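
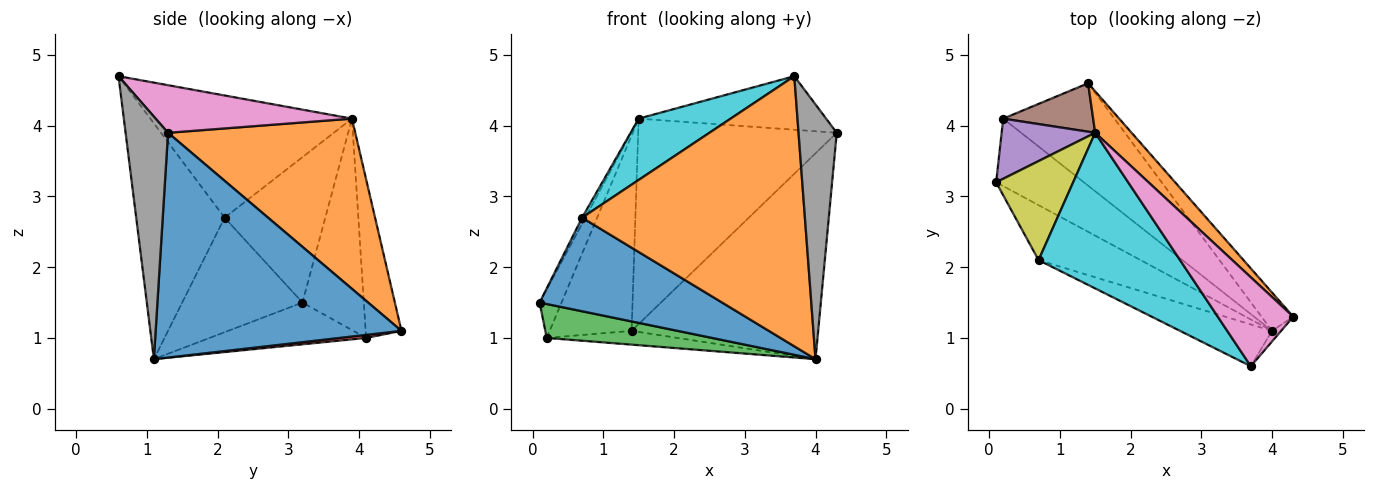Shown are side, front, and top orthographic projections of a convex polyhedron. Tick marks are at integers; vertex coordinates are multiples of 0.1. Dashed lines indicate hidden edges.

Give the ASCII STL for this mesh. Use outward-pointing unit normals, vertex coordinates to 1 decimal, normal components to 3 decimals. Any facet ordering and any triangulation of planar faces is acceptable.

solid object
 facet normal 0.792 0.601 -0.112
  outer loop
   vertex 4.0 1.1 0.7
   vertex 1.4 4.6 1.1
   vertex 4.3 1.3 3.9
  endloop
 endfacet
 facet normal 0.679 0.720 0.145
  outer loop
   vertex 1.5 3.9 4.1
   vertex 4.3 1.3 3.9
   vertex 1.4 4.6 1.1
  endloop
 endfacet
 facet normal -0.391 -0.413 -0.822
  outer loop
   vertex 0.2 4.1 1.0
   vertex 4.0 1.1 0.7
   vertex 0.1 3.2 1.5
  endloop
 endfacet
 facet normal 0.027 0.133 -0.991
  outer loop
   vertex 0.2 4.1 1.0
   vertex 1.4 4.6 1.1
   vertex 4.0 1.1 0.7
  endloop
 endfacet
 facet normal -0.869 0.310 0.385
  outer loop
   vertex 0.2 4.1 1.0
   vertex 0.1 3.2 1.5
   vertex 1.5 3.9 4.1
  endloop
 endfacet
 facet normal -0.391 0.893 0.221
  outer loop
   vertex 0.2 4.1 1.0
   vertex 1.5 3.9 4.1
   vertex 1.4 4.6 1.1
  endloop
 endfacet
 facet normal 0.475 0.454 0.754
  outer loop
   vertex 3.7 0.6 4.7
   vertex 4.3 1.3 3.9
   vertex 1.5 3.9 4.1
  endloop
 endfacet
 facet normal 0.743 -0.669 -0.028
  outer loop
   vertex 3.7 0.6 4.7
   vertex 4.0 1.1 0.7
   vertex 4.3 1.3 3.9
  endloop
 endfacet
 facet normal -0.883 0.029 0.468
  outer loop
   vertex 0.7 2.1 2.7
   vertex 1.5 3.9 4.1
   vertex 0.1 3.2 1.5
  endloop
 endfacet
 facet normal -0.626 -0.286 0.725
  outer loop
   vertex 0.7 2.1 2.7
   vertex 3.7 0.6 4.7
   vertex 1.5 3.9 4.1
  endloop
 endfacet
 facet normal -0.494 -0.750 -0.440
  outer loop
   vertex 0.7 2.1 2.7
   vertex 0.1 3.2 1.5
   vertex 4.0 1.1 0.7
  endloop
 endfacet
 facet normal -0.365 -0.920 -0.142
  outer loop
   vertex 0.7 2.1 2.7
   vertex 4.0 1.1 0.7
   vertex 3.7 0.6 4.7
  endloop
 endfacet
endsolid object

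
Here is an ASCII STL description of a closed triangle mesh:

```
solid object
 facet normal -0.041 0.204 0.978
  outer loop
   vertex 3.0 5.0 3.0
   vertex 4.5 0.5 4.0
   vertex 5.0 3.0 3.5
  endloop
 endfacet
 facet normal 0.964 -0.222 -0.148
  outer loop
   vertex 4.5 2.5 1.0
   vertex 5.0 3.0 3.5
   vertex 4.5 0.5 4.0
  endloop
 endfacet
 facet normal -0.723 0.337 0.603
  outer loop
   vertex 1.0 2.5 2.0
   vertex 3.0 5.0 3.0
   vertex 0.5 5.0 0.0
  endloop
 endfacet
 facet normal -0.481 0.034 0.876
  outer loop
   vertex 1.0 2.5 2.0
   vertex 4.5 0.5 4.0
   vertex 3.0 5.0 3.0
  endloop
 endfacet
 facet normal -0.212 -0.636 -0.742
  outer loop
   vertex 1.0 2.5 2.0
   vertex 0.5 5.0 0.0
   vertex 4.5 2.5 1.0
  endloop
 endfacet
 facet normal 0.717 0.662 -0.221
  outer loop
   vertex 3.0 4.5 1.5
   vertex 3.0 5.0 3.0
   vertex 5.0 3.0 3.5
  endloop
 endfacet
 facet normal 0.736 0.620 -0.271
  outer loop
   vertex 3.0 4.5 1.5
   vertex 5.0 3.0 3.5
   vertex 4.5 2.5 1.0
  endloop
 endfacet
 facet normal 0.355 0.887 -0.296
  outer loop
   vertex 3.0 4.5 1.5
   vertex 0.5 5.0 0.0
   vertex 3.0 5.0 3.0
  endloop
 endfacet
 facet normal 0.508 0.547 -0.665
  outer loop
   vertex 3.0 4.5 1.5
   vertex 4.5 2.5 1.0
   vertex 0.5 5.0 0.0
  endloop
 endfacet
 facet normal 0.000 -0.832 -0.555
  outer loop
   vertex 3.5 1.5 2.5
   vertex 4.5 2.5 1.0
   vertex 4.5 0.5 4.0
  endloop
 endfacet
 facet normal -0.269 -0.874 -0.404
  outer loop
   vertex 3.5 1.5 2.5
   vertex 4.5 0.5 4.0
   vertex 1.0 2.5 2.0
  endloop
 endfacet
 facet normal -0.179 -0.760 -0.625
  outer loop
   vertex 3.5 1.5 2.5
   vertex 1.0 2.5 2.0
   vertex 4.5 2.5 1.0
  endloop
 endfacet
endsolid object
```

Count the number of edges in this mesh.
18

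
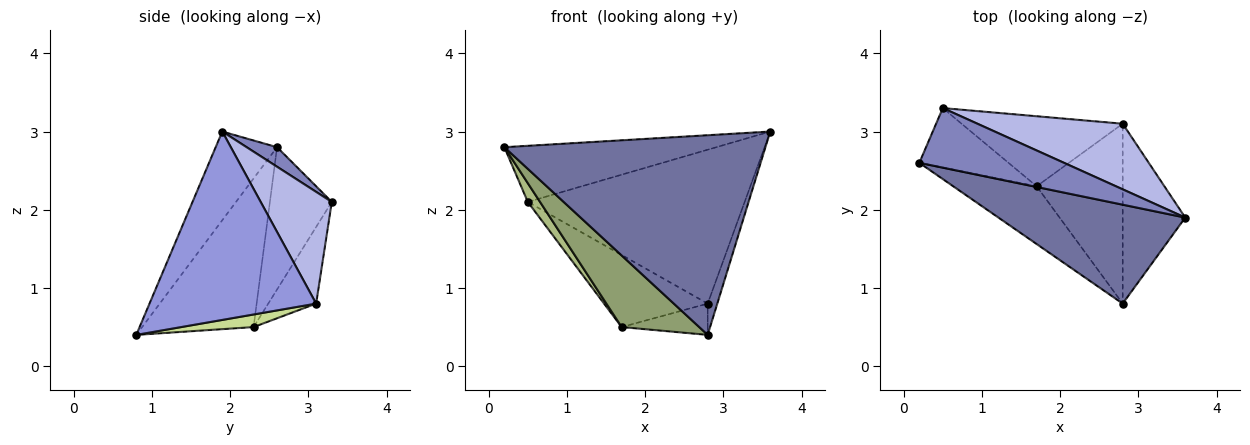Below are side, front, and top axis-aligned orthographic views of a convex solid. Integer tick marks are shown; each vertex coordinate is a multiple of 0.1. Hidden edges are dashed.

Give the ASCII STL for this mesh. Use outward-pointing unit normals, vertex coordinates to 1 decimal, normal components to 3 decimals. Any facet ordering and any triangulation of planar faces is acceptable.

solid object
 facet normal -0.206 -0.877 0.434
  outer loop
   vertex 2.8 0.8 0.4
   vertex 3.6 1.9 3.0
   vertex 0.2 2.6 2.8
  endloop
 endfacet
 facet normal 0.098 0.682 0.724
  outer loop
   vertex 0.5 3.3 2.1
   vertex 0.2 2.6 2.8
   vertex 3.6 1.9 3.0
  endloop
 endfacet
 facet normal 0.948 0.055 -0.315
  outer loop
   vertex 2.8 3.1 0.8
   vertex 3.6 1.9 3.0
   vertex 2.8 0.8 0.4
  endloop
 endfacet
 facet normal 0.289 0.881 0.375
  outer loop
   vertex 2.8 3.1 0.8
   vertex 0.5 3.3 2.1
   vertex 3.6 1.9 3.0
  endloop
 endfacet
 facet normal -0.745 -0.519 -0.419
  outer loop
   vertex 1.7 2.3 0.5
   vertex 2.8 0.8 0.4
   vertex 0.2 2.6 2.8
  endloop
 endfacet
 facet normal -0.836 -0.165 -0.524
  outer loop
   vertex 1.7 2.3 0.5
   vertex 0.2 2.6 2.8
   vertex 0.5 3.3 2.1
  endloop
 endfacet
 facet normal 0.143 0.170 -0.975
  outer loop
   vertex 1.7 2.3 0.5
   vertex 2.8 3.1 0.8
   vertex 2.8 0.8 0.4
  endloop
 endfacet
 facet normal -0.315 0.681 -0.661
  outer loop
   vertex 1.7 2.3 0.5
   vertex 0.5 3.3 2.1
   vertex 2.8 3.1 0.8
  endloop
 endfacet
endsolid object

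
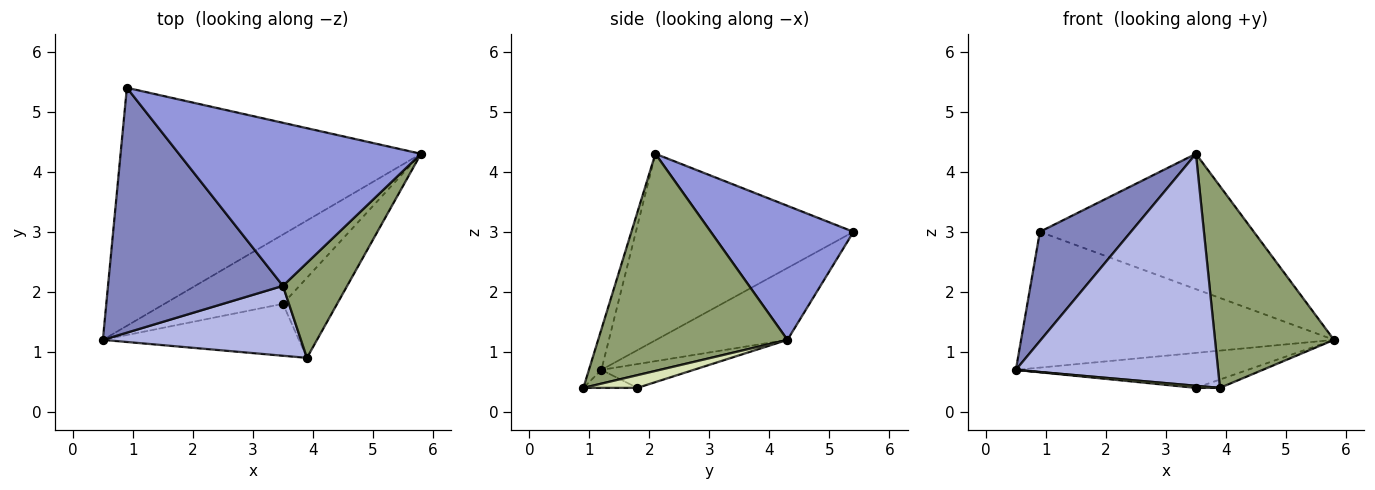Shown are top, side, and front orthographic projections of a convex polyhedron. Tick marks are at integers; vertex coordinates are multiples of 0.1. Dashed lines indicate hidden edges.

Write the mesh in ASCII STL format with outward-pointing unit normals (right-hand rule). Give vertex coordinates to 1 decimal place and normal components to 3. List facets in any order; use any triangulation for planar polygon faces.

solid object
 facet normal -0.204 0.485 -0.850
  outer loop
   vertex 0.9 5.4 3.0
   vertex 5.8 4.3 1.2
   vertex 0.5 1.2 0.7
  endloop
 endfacet
 facet normal -0.698 -0.292 0.654
  outer loop
   vertex 3.5 2.1 4.3
   vertex 0.9 5.4 3.0
   vertex 0.5 1.2 0.7
  endloop
 endfacet
 facet normal 0.392 0.588 0.708
  outer loop
   vertex 3.5 2.1 4.3
   vertex 5.8 4.3 1.2
   vertex 0.9 5.4 3.0
  endloop
 endfacet
 facet normal -0.059 -0.956 0.288
  outer loop
   vertex 3.9 0.9 0.4
   vertex 3.5 2.1 4.3
   vertex 0.5 1.2 0.7
  endloop
 endfacet
 facet normal 0.821 -0.516 0.243
  outer loop
   vertex 3.9 0.9 0.4
   vertex 5.8 4.3 1.2
   vertex 3.5 2.1 4.3
  endloop
 endfacet
 facet normal -0.177 0.444 -0.879
  outer loop
   vertex 3.5 1.8 0.4
   vertex 0.5 1.2 0.7
   vertex 5.8 4.3 1.2
  endloop
 endfacet
 facet normal -0.091 -0.041 -0.995
  outer loop
   vertex 3.5 1.8 0.4
   vertex 3.9 0.9 0.4
   vertex 0.5 1.2 0.7
  endloop
 endfacet
 facet normal 0.227 0.101 -0.969
  outer loop
   vertex 3.5 1.8 0.4
   vertex 5.8 4.3 1.2
   vertex 3.9 0.9 0.4
  endloop
 endfacet
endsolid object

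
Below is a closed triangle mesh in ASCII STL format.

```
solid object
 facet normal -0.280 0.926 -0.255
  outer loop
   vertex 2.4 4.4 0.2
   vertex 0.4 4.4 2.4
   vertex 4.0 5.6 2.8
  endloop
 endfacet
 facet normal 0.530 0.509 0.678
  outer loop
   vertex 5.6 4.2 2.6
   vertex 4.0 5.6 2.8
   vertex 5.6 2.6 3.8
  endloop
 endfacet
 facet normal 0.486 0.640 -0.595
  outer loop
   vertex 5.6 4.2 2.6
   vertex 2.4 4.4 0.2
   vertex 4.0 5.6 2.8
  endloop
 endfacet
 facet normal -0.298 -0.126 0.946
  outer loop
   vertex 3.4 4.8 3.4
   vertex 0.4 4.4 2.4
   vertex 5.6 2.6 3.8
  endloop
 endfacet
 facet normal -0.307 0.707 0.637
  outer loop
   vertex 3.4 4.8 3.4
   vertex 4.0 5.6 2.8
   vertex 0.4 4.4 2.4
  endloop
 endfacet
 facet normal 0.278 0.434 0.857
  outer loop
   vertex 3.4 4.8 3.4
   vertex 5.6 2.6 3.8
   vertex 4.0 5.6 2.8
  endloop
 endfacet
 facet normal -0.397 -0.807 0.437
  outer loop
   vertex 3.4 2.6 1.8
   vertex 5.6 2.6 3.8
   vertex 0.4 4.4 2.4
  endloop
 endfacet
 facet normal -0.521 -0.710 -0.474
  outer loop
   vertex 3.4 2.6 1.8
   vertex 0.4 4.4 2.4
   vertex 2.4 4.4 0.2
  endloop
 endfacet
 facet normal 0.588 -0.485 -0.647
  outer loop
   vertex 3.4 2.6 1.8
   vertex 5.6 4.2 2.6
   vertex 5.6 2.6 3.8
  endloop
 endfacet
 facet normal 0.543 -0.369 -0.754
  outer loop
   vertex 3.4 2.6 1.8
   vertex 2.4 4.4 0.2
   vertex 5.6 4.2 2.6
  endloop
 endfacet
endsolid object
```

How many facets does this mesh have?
10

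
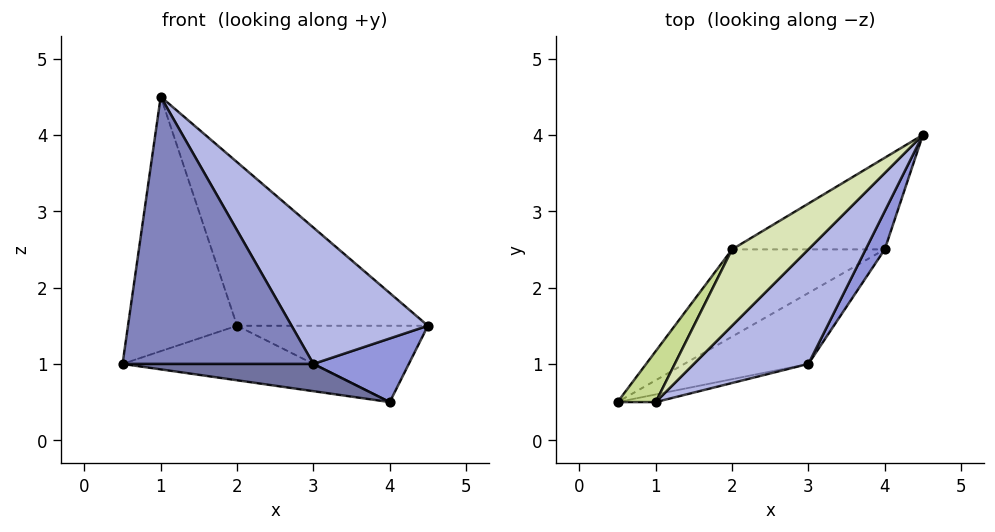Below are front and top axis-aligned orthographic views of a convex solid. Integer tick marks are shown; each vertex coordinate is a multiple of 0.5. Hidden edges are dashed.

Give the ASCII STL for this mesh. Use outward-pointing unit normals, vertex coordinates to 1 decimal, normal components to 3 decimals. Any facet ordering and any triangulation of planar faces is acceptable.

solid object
 facet normal 0.072 -0.358 -0.931
  outer loop
   vertex 3.0 1.0 1.0
   vertex 0.5 0.5 1.0
   vertex 4.0 2.5 0.5
  endloop
 endfacet
 facet normal 0.196 -0.980 -0.028
  outer loop
   vertex 3.0 1.0 1.0
   vertex 1.0 0.5 4.5
   vertex 0.5 0.5 1.0
  endloop
 endfacet
 facet normal 0.839 -0.466 0.280
  outer loop
   vertex 3.0 1.0 1.0
   vertex 4.0 2.5 0.5
   vertex 4.5 4.0 1.5
  endloop
 endfacet
 facet normal 0.796 -0.463 0.389
  outer loop
   vertex 3.0 1.0 1.0
   vertex 4.5 4.0 1.5
   vertex 1.0 0.5 4.5
  endloop
 endfacet
 facet normal -0.390 0.488 -0.781
  outer loop
   vertex 2.0 2.5 1.5
   vertex 4.0 2.5 0.5
   vertex 0.5 0.5 1.0
  endloop
 endfacet
 facet normal -0.359 0.598 -0.717
  outer loop
   vertex 2.0 2.5 1.5
   vertex 4.5 4.0 1.5
   vertex 4.0 2.5 0.5
  endloop
 endfacet
 facet normal -0.808 0.577 0.115
  outer loop
   vertex 2.0 2.5 1.5
   vertex 0.5 0.5 1.0
   vertex 1.0 0.5 4.5
  endloop
 endfacet
 facet normal -0.478 0.796 0.372
  outer loop
   vertex 2.0 2.5 1.5
   vertex 1.0 0.5 4.5
   vertex 4.5 4.0 1.5
  endloop
 endfacet
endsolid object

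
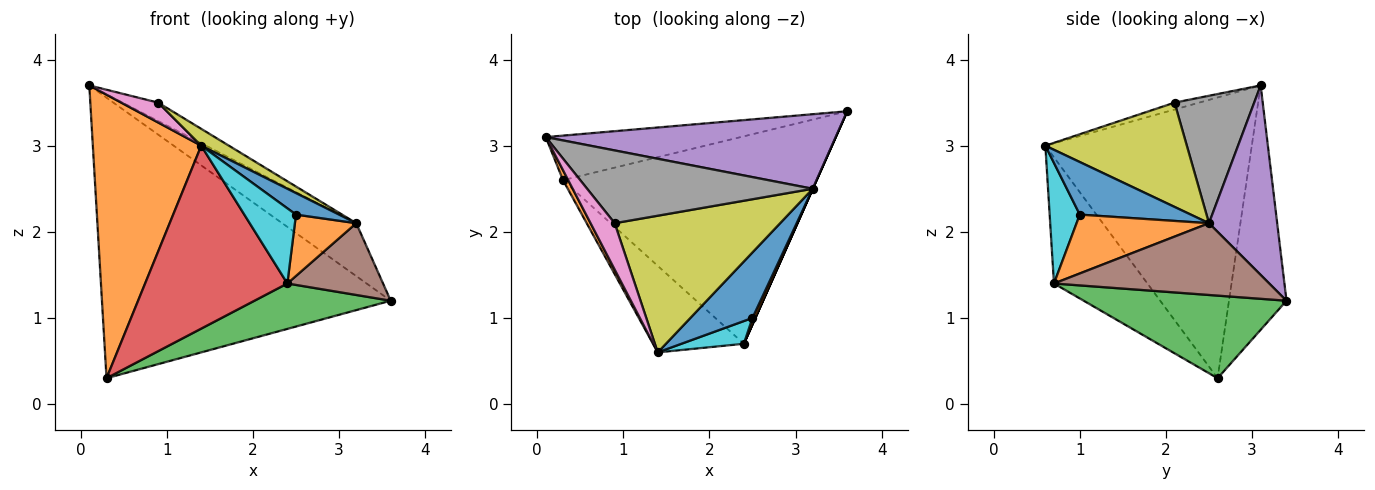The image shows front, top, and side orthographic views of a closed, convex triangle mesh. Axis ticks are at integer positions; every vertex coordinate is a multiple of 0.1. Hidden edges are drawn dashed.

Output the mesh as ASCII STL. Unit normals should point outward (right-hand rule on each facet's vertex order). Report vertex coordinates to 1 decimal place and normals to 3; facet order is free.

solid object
 facet normal -0.193 0.969 -0.154
  outer loop
   vertex 0.3 2.6 0.3
   vertex 0.1 3.1 3.7
   vertex 3.6 3.4 1.2
  endloop
 endfacet
 facet normal -0.885 -0.465 0.016
  outer loop
   vertex 0.3 2.6 0.3
   vertex 1.4 0.6 3.0
   vertex 0.1 3.1 3.7
  endloop
 endfacet
 facet normal 0.303 -0.204 -0.931
  outer loop
   vertex 2.4 0.7 1.4
   vertex 0.3 2.6 0.3
   vertex 3.6 3.4 1.2
  endloop
 endfacet
 facet normal -0.511 -0.777 -0.368
  outer loop
   vertex 2.4 0.7 1.4
   vertex 1.4 0.6 3.0
   vertex 0.3 2.6 0.3
  endloop
 endfacet
 facet normal 0.470 0.511 0.720
  outer loop
   vertex 3.2 2.5 2.1
   vertex 3.6 3.4 1.2
   vertex 0.1 3.1 3.7
  endloop
 endfacet
 facet normal 0.914 -0.406 0.000
  outer loop
   vertex 3.2 2.5 2.1
   vertex 2.4 0.7 1.4
   vertex 3.6 3.4 1.2
  endloop
 endfacet
 facet normal -0.254 -0.381 0.889
  outer loop
   vertex 0.9 2.1 3.5
   vertex 0.1 3.1 3.7
   vertex 1.4 0.6 3.0
  endloop
 endfacet
 facet normal 0.480 0.214 0.850
  outer loop
   vertex 0.9 2.1 3.5
   vertex 3.2 2.5 2.1
   vertex 0.1 3.1 3.7
  endloop
 endfacet
 facet normal 0.530 -0.104 0.841
  outer loop
   vertex 0.9 2.1 3.5
   vertex 1.4 0.6 3.0
   vertex 3.2 2.5 2.1
  endloop
 endfacet
 facet normal 0.488 -0.836 0.252
  outer loop
   vertex 2.5 1.0 2.2
   vertex 1.4 0.6 3.0
   vertex 2.4 0.7 1.4
  endloop
 endfacet
 facet normal 0.627 -0.243 0.740
  outer loop
   vertex 2.5 1.0 2.2
   vertex 3.2 2.5 2.1
   vertex 1.4 0.6 3.0
  endloop
 endfacet
 facet normal 0.906 -0.420 0.044
  outer loop
   vertex 2.5 1.0 2.2
   vertex 2.4 0.7 1.4
   vertex 3.2 2.5 2.1
  endloop
 endfacet
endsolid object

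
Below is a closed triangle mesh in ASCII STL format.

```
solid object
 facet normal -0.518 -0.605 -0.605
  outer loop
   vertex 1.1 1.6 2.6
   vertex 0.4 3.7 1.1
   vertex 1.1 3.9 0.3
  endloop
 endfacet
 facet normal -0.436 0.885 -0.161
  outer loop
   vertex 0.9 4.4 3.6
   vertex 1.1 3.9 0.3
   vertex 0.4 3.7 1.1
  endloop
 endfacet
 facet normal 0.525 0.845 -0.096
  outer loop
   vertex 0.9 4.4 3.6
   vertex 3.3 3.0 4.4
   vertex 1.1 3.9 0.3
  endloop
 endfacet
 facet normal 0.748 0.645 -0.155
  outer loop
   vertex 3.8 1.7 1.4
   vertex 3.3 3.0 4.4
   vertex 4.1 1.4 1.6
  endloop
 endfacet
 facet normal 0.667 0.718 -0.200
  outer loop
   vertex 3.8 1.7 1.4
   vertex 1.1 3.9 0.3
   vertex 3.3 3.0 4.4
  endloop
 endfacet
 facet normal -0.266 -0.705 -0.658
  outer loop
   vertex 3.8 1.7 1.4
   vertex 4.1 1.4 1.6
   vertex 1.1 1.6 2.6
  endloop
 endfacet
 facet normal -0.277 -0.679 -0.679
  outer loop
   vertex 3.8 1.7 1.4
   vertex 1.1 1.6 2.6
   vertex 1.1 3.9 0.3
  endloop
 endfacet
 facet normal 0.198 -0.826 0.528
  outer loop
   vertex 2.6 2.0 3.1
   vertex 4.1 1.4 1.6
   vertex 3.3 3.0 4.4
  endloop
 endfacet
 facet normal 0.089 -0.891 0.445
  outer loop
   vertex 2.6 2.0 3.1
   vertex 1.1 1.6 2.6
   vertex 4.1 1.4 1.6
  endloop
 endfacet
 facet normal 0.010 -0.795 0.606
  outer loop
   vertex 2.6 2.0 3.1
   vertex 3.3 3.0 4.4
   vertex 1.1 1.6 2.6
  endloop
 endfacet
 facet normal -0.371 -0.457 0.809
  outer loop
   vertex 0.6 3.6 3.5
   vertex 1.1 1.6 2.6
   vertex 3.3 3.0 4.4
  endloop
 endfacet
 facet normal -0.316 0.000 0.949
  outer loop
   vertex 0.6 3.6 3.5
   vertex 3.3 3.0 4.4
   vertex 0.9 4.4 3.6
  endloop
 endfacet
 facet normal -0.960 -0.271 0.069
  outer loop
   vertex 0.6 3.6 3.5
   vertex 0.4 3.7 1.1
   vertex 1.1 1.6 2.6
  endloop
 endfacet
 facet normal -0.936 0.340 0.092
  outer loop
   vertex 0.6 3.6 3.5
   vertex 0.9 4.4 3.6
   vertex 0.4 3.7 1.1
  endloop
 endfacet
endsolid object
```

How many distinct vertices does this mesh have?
9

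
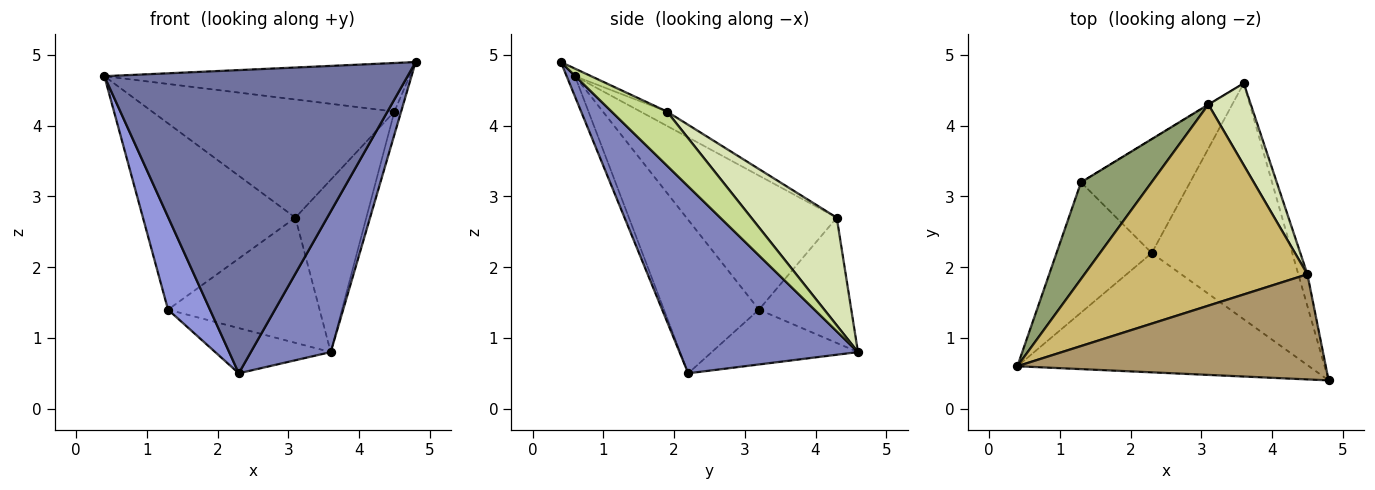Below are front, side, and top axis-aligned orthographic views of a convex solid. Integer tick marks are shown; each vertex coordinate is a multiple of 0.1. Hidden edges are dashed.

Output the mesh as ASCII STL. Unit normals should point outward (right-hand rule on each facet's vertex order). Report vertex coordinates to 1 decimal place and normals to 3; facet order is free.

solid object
 facet normal -0.026 -0.930 -0.366
  outer loop
   vertex 2.3 2.2 0.5
   vertex 4.8 0.4 4.9
   vertex 0.4 0.6 4.7
  endloop
 endfacet
 facet normal 0.753 -0.337 -0.566
  outer loop
   vertex 2.3 2.2 0.5
   vertex 3.6 4.6 0.8
   vertex 4.8 0.4 4.9
  endloop
 endfacet
 facet normal -0.796 -0.351 -0.494
  outer loop
   vertex 1.3 3.2 1.4
   vertex 2.3 2.2 0.5
   vertex 0.4 0.6 4.7
  endloop
 endfacet
 facet normal -0.423 0.335 -0.842
  outer loop
   vertex 1.3 3.2 1.4
   vertex 3.6 4.6 0.8
   vertex 2.3 2.2 0.5
  endloop
 endfacet
 facet normal -0.659 0.668 0.347
  outer loop
   vertex 3.1 4.3 2.7
   vertex 1.3 3.2 1.4
   vertex 0.4 0.6 4.7
  endloop
 endfacet
 facet normal -0.520 0.854 -0.002
  outer loop
   vertex 3.1 4.3 2.7
   vertex 3.6 4.6 0.8
   vertex 1.3 3.2 1.4
  endloop
 endfacet
 facet normal 0.979 0.119 -0.165
  outer loop
   vertex 4.5 1.9 4.2
   vertex 4.8 0.4 4.9
   vertex 3.6 4.6 0.8
  endloop
 endfacet
 facet normal 0.736 0.611 0.290
  outer loop
   vertex 4.5 1.9 4.2
   vertex 3.6 4.6 0.8
   vertex 3.1 4.3 2.7
  endloop
 endfacet
 facet normal -0.022 0.419 0.908
  outer loop
   vertex 4.5 1.9 4.2
   vertex 0.4 0.6 4.7
   vertex 4.8 0.4 4.9
  endloop
 endfacet
 facet normal -0.055 0.506 0.861
  outer loop
   vertex 4.5 1.9 4.2
   vertex 3.1 4.3 2.7
   vertex 0.4 0.6 4.7
  endloop
 endfacet
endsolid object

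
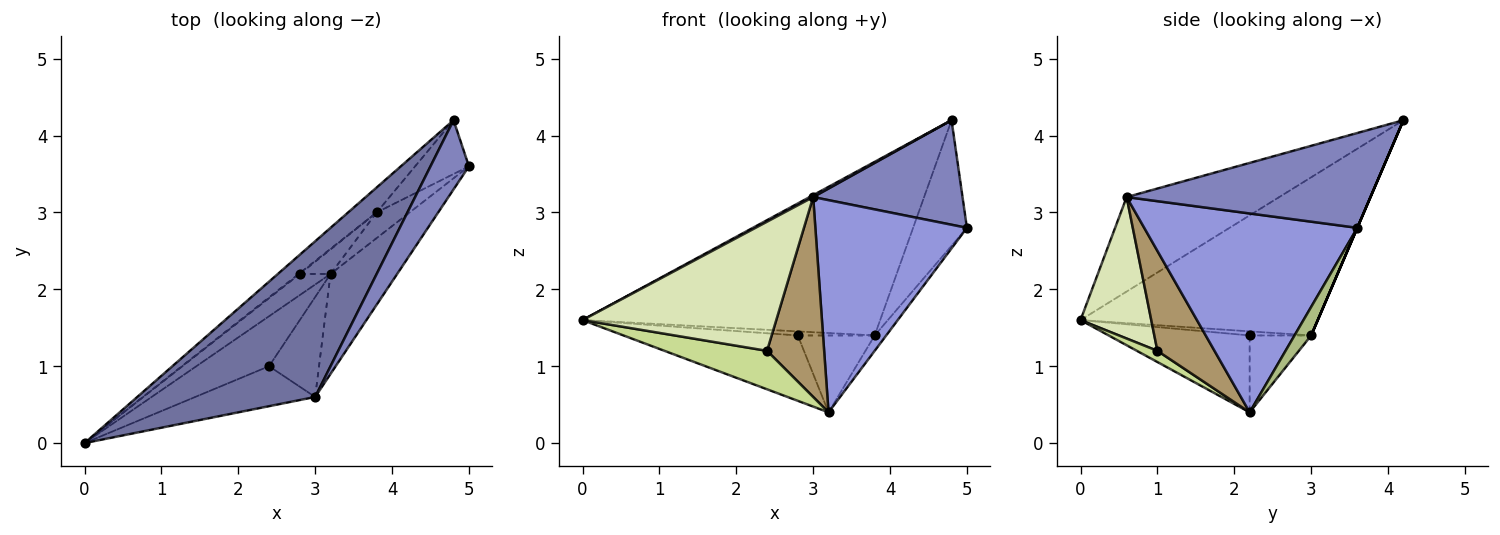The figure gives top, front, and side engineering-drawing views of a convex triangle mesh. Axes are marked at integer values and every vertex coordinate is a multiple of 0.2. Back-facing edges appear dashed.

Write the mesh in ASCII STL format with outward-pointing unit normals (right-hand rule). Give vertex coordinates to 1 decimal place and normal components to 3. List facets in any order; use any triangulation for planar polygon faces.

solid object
 facet normal -0.469 -0.011 0.883
  outer loop
   vertex 3.0 0.6 3.2
   vertex 4.8 4.2 4.2
   vertex 0.0 0.0 1.6
  endloop
 endfacet
 facet normal 0.806 -0.494 0.327
  outer loop
   vertex 3.0 0.6 3.2
   vertex 5.0 3.6 2.8
   vertex 4.8 4.2 4.2
  endloop
 endfacet
 facet normal 0.786 -0.559 -0.263
  outer loop
   vertex 3.0 0.6 3.2
   vertex 3.2 2.2 0.4
   vertex 5.0 3.6 2.8
  endloop
 endfacet
 facet normal -0.619 0.777 -0.112
  outer loop
   vertex 3.8 3.0 1.4
   vertex 0.0 0.0 1.6
   vertex 4.8 4.2 4.2
  endloop
 endfacet
 facet normal 0.000 0.919 -0.394
  outer loop
   vertex 3.8 3.0 1.4
   vertex 4.8 4.2 4.2
   vertex 5.0 3.6 2.8
  endloop
 endfacet
 facet normal 0.596 0.413 -0.688
  outer loop
   vertex 3.8 3.0 1.4
   vertex 5.0 3.6 2.8
   vertex 3.2 2.2 0.4
  endloop
 endfacet
 facet normal 0.121 -0.605 -0.787
  outer loop
   vertex 2.4 1.0 1.2
   vertex 0.0 0.0 1.6
   vertex 3.2 2.2 0.4
  endloop
 endfacet
 facet normal 0.329 -0.902 -0.279
  outer loop
   vertex 2.4 1.0 1.2
   vertex 3.0 0.6 3.2
   vertex 0.0 0.0 1.6
  endloop
 endfacet
 facet normal 0.667 -0.667 -0.333
  outer loop
   vertex 2.4 1.0 1.2
   vertex 3.2 2.2 0.4
   vertex 3.0 0.6 3.2
  endloop
 endfacet
 facet normal -0.610 0.754 -0.244
  outer loop
   vertex 2.8 2.2 1.4
   vertex 3.2 2.2 0.4
   vertex 0.0 0.0 1.6
  endloop
 endfacet
 facet normal -0.617 0.772 -0.154
  outer loop
   vertex 2.8 2.2 1.4
   vertex 0.0 0.0 1.6
   vertex 3.8 3.0 1.4
  endloop
 endfacet
 facet normal -0.606 0.758 -0.242
  outer loop
   vertex 2.8 2.2 1.4
   vertex 3.8 3.0 1.4
   vertex 3.2 2.2 0.4
  endloop
 endfacet
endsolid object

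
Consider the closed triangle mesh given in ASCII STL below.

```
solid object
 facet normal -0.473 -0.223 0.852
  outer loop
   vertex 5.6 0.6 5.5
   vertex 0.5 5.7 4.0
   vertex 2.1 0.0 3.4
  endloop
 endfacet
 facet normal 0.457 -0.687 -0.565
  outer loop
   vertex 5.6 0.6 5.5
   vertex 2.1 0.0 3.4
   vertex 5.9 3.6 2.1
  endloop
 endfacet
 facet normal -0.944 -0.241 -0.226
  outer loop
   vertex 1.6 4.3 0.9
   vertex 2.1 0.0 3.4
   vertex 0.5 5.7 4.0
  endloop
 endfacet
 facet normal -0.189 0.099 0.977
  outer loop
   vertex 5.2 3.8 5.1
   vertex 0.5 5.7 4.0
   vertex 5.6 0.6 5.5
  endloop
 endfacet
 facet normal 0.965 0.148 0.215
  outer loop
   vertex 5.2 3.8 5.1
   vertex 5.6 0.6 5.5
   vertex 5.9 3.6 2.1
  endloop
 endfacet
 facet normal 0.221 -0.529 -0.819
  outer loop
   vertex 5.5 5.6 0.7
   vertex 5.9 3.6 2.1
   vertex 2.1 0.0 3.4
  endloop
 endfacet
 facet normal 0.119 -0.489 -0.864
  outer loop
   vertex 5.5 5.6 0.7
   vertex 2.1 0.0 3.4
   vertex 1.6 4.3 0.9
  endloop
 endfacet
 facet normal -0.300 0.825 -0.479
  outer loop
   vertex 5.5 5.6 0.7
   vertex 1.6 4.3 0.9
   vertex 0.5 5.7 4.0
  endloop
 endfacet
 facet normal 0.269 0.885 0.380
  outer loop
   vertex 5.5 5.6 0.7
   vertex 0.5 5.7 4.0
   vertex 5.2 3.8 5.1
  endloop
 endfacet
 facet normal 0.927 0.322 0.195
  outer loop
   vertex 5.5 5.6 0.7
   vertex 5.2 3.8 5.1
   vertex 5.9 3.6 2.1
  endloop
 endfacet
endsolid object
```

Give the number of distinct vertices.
7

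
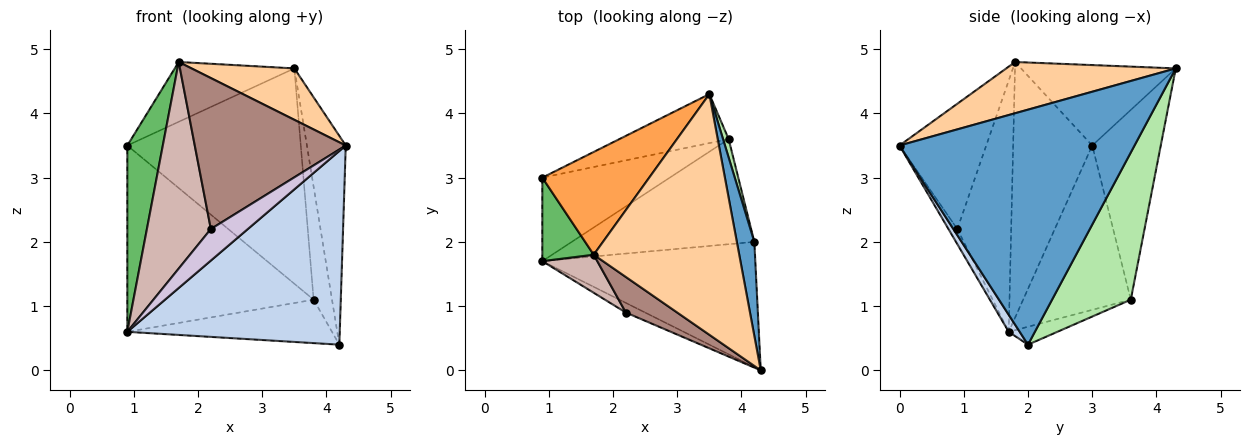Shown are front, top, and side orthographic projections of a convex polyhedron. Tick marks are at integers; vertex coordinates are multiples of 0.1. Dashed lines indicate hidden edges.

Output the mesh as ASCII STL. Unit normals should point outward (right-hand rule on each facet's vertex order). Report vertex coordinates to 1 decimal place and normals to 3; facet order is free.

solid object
 facet normal 0.984 0.163 0.073
  outer loop
   vertex 4.2 2.0 0.4
   vertex 3.5 4.3 4.7
   vertex 4.3 0.0 3.5
  endloop
 endfacet
 facet normal 0.043 -0.839 -0.543
  outer loop
   vertex 0.9 1.7 0.6
   vertex 4.2 2.0 0.4
   vertex 4.3 0.0 3.5
  endloop
 endfacet
 facet normal -0.545 0.422 0.725
  outer loop
   vertex 1.7 1.8 4.8
   vertex 3.5 4.3 4.7
   vertex 0.9 3.0 3.5
  endloop
 endfacet
 facet normal 0.326 -0.197 0.925
  outer loop
   vertex 1.7 1.8 4.8
   vertex 4.3 0.0 3.5
   vertex 3.5 4.3 4.7
  endloop
 endfacet
 facet normal -0.897 -0.403 0.181
  outer loop
   vertex 1.7 1.8 4.8
   vertex 0.9 3.0 3.5
   vertex 0.9 1.7 0.6
  endloop
 endfacet
 facet normal 0.973 0.227 0.037
  outer loop
   vertex 3.8 3.6 1.1
   vertex 3.5 4.3 4.7
   vertex 4.2 2.0 0.4
  endloop
 endfacet
 facet normal -0.090 0.380 -0.921
  outer loop
   vertex 3.8 3.6 1.1
   vertex 4.2 2.0 0.4
   vertex 0.9 1.7 0.6
  endloop
 endfacet
 facet normal -0.359 0.910 -0.207
  outer loop
   vertex 3.8 3.6 1.1
   vertex 0.9 3.0 3.5
   vertex 3.5 4.3 4.7
  endloop
 endfacet
 facet normal -0.466 0.807 -0.362
  outer loop
   vertex 3.8 3.6 1.1
   vertex 0.9 1.7 0.6
   vertex 0.9 3.0 3.5
  endloop
 endfacet
 facet normal -0.223 -0.932 -0.285
  outer loop
   vertex 2.2 0.9 2.2
   vertex 0.9 1.7 0.6
   vertex 4.3 0.0 3.5
  endloop
 endfacet
 facet normal -0.488 -0.850 0.200
  outer loop
   vertex 2.2 0.9 2.2
   vertex 4.3 0.0 3.5
   vertex 1.7 1.8 4.8
  endloop
 endfacet
 facet normal -0.638 -0.757 0.140
  outer loop
   vertex 2.2 0.9 2.2
   vertex 1.7 1.8 4.8
   vertex 0.9 1.7 0.6
  endloop
 endfacet
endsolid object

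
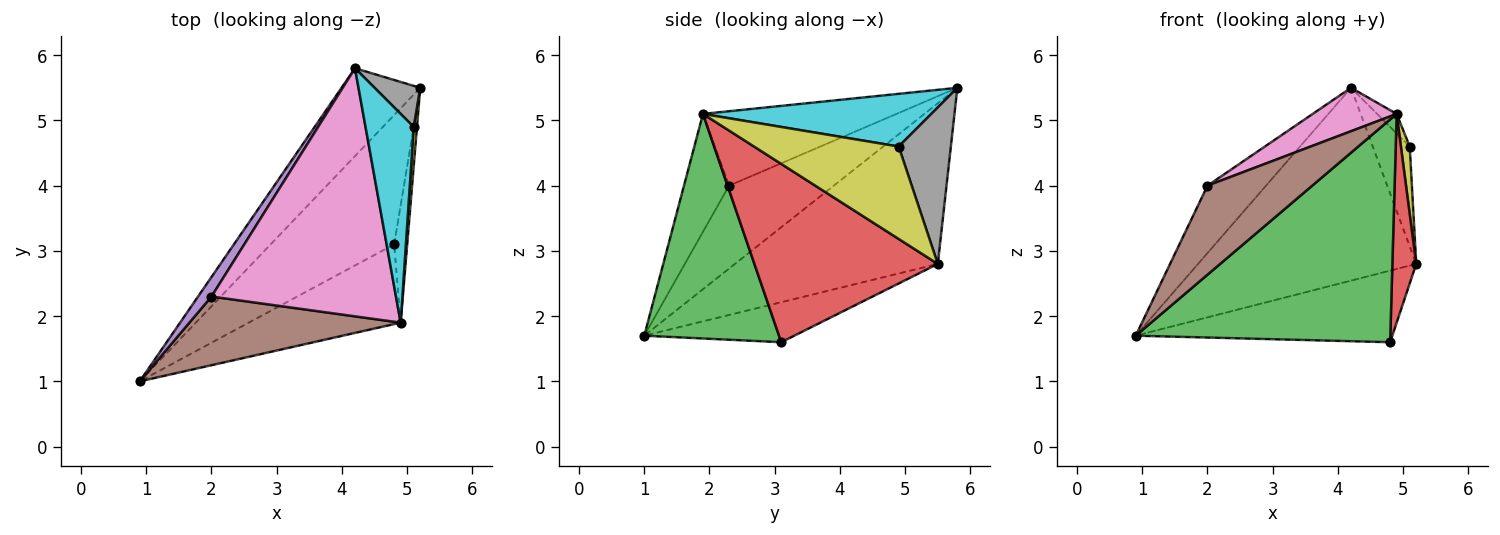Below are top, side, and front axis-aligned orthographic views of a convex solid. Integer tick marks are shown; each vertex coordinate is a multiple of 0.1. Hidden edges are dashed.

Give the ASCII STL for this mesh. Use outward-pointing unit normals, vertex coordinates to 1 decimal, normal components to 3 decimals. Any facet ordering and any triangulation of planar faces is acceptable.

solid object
 facet normal -0.273 0.466 -0.842
  outer loop
   vertex 4.8 3.1 1.6
   vertex 0.9 1.0 1.7
   vertex 5.2 5.5 2.8
  endloop
 endfacet
 facet normal -0.646 0.695 -0.316
  outer loop
   vertex 4.2 5.8 5.5
   vertex 5.2 5.5 2.8
   vertex 0.9 1.0 1.7
  endloop
 endfacet
 facet normal 0.446 -0.843 -0.302
  outer loop
   vertex 4.9 1.9 5.1
   vertex 0.9 1.0 1.7
   vertex 4.8 3.1 1.6
  endloop
 endfacet
 facet normal 0.989 -0.129 -0.072
  outer loop
   vertex 4.9 1.9 5.1
   vertex 4.8 3.1 1.6
   vertex 5.2 5.5 2.8
  endloop
 endfacet
 facet normal -0.864 0.483 0.140
  outer loop
   vertex 2.0 2.3 4.0
   vertex 4.2 5.8 5.5
   vertex 0.9 1.0 1.7
  endloop
 endfacet
 facet normal -0.323 -0.750 0.578
  outer loop
   vertex 2.0 2.3 4.0
   vertex 0.9 1.0 1.7
   vertex 4.9 1.9 5.1
  endloop
 endfacet
 facet normal -0.369 -0.160 0.915
  outer loop
   vertex 2.0 2.3 4.0
   vertex 4.9 1.9 5.1
   vertex 4.2 5.8 5.5
  endloop
 endfacet
 facet normal 0.794 0.562 0.232
  outer loop
   vertex 5.1 4.9 4.6
   vertex 5.2 5.5 2.8
   vertex 4.2 5.8 5.5
  endloop
 endfacet
 facet normal 0.998 -0.061 0.035
  outer loop
   vertex 5.1 4.9 4.6
   vertex 4.9 1.9 5.1
   vertex 5.2 5.5 2.8
  endloop
 endfacet
 facet normal 0.737 0.063 0.673
  outer loop
   vertex 5.1 4.9 4.6
   vertex 4.2 5.8 5.5
   vertex 4.9 1.9 5.1
  endloop
 endfacet
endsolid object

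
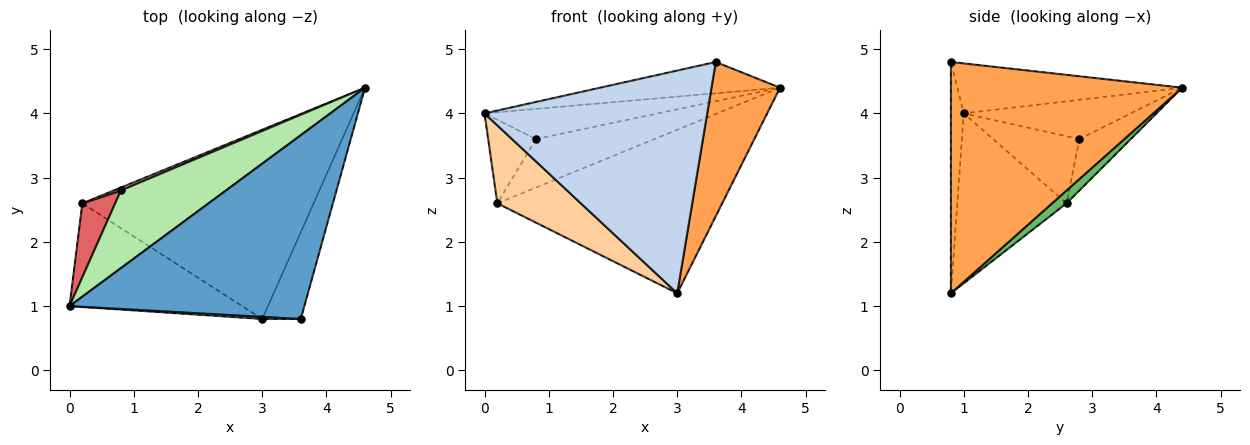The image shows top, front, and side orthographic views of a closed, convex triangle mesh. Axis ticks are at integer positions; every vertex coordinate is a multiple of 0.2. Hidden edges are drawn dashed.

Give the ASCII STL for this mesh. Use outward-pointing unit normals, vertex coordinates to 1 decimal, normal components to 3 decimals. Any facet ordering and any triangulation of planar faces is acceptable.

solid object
 facet normal -0.205 0.164 0.965
  outer loop
   vertex 3.6 0.8 4.8
   vertex 4.6 4.4 4.4
   vertex 0.0 1.0 4.0
  endloop
 endfacet
 facet normal -0.058 -0.998 0.010
  outer loop
   vertex 3.0 0.8 1.2
   vertex 3.6 0.8 4.8
   vertex 0.0 1.0 4.0
  endloop
 endfacet
 facet normal 0.947 -0.281 -0.158
  outer loop
   vertex 3.0 0.8 1.2
   vertex 4.6 4.4 4.4
   vertex 3.6 0.8 4.8
  endloop
 endfacet
 facet normal -0.618 -0.473 -0.628
  outer loop
   vertex 0.2 2.6 2.6
   vertex 3.0 0.8 1.2
   vertex 0.0 1.0 4.0
  endloop
 endfacet
 facet normal 0.042 0.653 -0.756
  outer loop
   vertex 0.2 2.6 2.6
   vertex 4.6 4.4 4.4
   vertex 3.0 0.8 1.2
  endloop
 endfacet
 facet normal -0.329 0.342 0.880
  outer loop
   vertex 0.8 2.8 3.6
   vertex 0.0 1.0 4.0
   vertex 4.6 4.4 4.4
  endloop
 endfacet
 facet normal -0.804 0.445 0.394
  outer loop
   vertex 0.8 2.8 3.6
   vertex 0.2 2.6 2.6
   vertex 0.0 1.0 4.0
  endloop
 endfacet
 facet normal -0.397 0.916 0.055
  outer loop
   vertex 0.8 2.8 3.6
   vertex 4.6 4.4 4.4
   vertex 0.2 2.6 2.6
  endloop
 endfacet
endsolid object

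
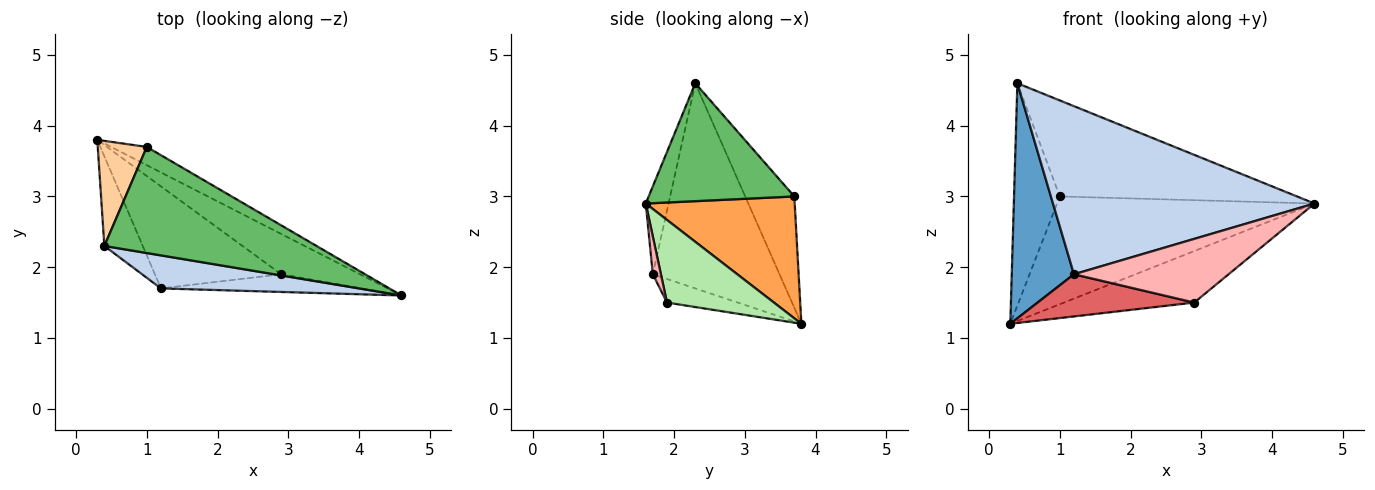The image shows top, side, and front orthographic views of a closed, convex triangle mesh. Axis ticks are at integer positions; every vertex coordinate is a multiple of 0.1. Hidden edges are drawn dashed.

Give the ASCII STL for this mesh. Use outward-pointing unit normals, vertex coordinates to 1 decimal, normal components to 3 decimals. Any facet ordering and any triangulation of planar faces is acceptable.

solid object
 facet normal -0.885 -0.435 -0.166
  outer loop
   vertex 1.2 1.7 1.9
   vertex 0.4 2.3 4.6
   vertex 0.3 3.8 1.2
  endloop
 endfacet
 facet normal -0.085 -0.978 0.192
  outer loop
   vertex 1.2 1.7 1.9
   vertex 4.6 1.6 2.9
   vertex 0.4 2.3 4.6
  endloop
 endfacet
 facet normal 0.496 0.856 -0.145
  outer loop
   vertex 1.0 3.7 3.0
   vertex 4.6 1.6 2.9
   vertex 0.3 3.8 1.2
  endloop
 endfacet
 facet normal -0.696 0.649 0.307
  outer loop
   vertex 1.0 3.7 3.0
   vertex 0.3 3.8 1.2
   vertex 0.4 2.3 4.6
  endloop
 endfacet
 facet normal 0.381 0.620 0.686
  outer loop
   vertex 1.0 3.7 3.0
   vertex 0.4 2.3 4.6
   vertex 4.6 1.6 2.9
  endloop
 endfacet
 facet normal 0.543 0.661 -0.518
  outer loop
   vertex 2.9 1.9 1.5
   vertex 0.3 3.8 1.2
   vertex 4.6 1.6 2.9
  endloop
 endfacet
 facet normal -0.170 -0.376 -0.911
  outer loop
   vertex 2.9 1.9 1.5
   vertex 1.2 1.7 1.9
   vertex 0.3 3.8 1.2
  endloop
 endfacet
 facet normal 0.050 -0.962 -0.267
  outer loop
   vertex 2.9 1.9 1.5
   vertex 4.6 1.6 2.9
   vertex 1.2 1.7 1.9
  endloop
 endfacet
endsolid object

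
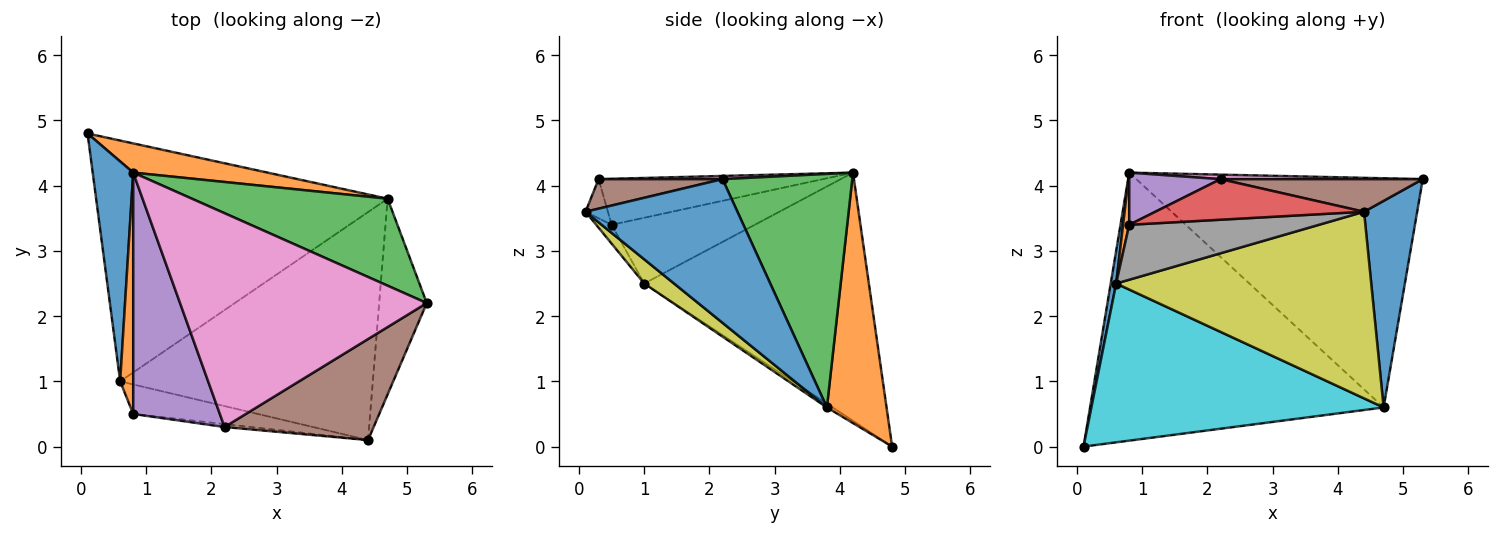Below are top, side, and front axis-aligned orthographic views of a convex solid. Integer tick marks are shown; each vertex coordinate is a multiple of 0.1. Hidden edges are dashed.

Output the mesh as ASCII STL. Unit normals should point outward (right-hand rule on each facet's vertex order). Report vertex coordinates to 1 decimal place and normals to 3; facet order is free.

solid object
 facet normal 0.901 -0.315 -0.298
  outer loop
   vertex 4.7 3.8 0.6
   vertex 5.3 2.2 4.1
   vertex 4.4 0.1 3.6
  endloop
 endfacet
 facet normal 0.198 0.974 0.106
  outer loop
   vertex 4.7 3.8 0.6
   vertex 0.1 4.8 0.0
   vertex 0.8 4.2 4.2
  endloop
 endfacet
 facet normal 0.390 0.861 0.327
  outer loop
   vertex 4.7 3.8 0.6
   vertex 0.8 4.2 4.2
   vertex 5.3 2.2 4.1
  endloop
 endfacet
 facet normal -0.106 -0.992 -0.071
  outer loop
   vertex 2.2 0.3 4.1
   vertex 0.8 0.5 3.4
   vertex 4.4 0.1 3.6
  endloop
 endfacet
 facet normal -0.461 -0.188 0.868
  outer loop
   vertex 2.2 0.3 4.1
   vertex 0.8 4.2 4.2
   vertex 0.8 0.5 3.4
  endloop
 endfacet
 facet normal 0.185 -0.302 0.935
  outer loop
   vertex 2.2 0.3 4.1
   vertex 4.4 0.1 3.6
   vertex 5.3 2.2 4.1
  endloop
 endfacet
 facet normal 0.013 -0.021 1.000
  outer loop
   vertex 2.2 0.3 4.1
   vertex 5.3 2.2 4.1
   vertex 0.8 4.2 4.2
  endloop
 endfacet
 facet normal -0.071 -0.879 -0.472
  outer loop
   vertex 0.6 1.0 2.5
   vertex 4.4 0.1 3.6
   vertex 0.8 0.5 3.4
  endloop
 endfacet
 facet normal 0.074 -0.632 -0.772
  outer loop
   vertex 0.6 1.0 2.5
   vertex 4.7 3.8 0.6
   vertex 4.4 0.1 3.6
  endloop
 endfacet
 facet normal -0.011 -0.551 -0.835
  outer loop
   vertex 0.6 1.0 2.5
   vertex 0.1 4.8 0.0
   vertex 4.7 3.8 0.6
  endloop
 endfacet
 facet normal -0.987 -0.024 0.161
  outer loop
   vertex 0.6 1.0 2.5
   vertex 0.8 4.2 4.2
   vertex 0.1 4.8 0.0
  endloop
 endfacet
 facet normal -0.980 -0.042 0.194
  outer loop
   vertex 0.6 1.0 2.5
   vertex 0.8 0.5 3.4
   vertex 0.8 4.2 4.2
  endloop
 endfacet
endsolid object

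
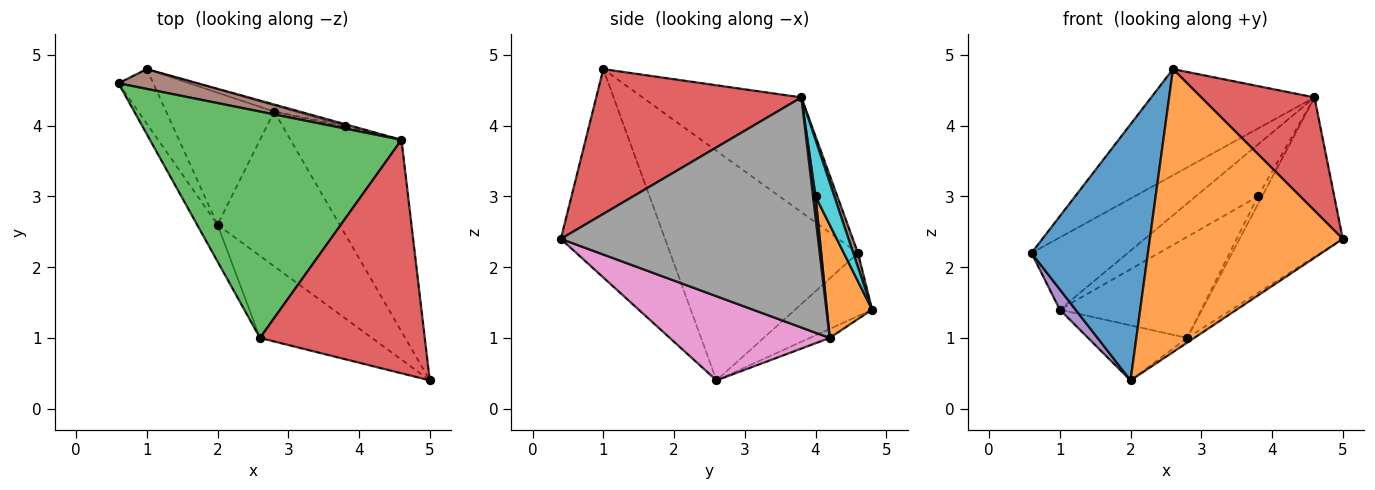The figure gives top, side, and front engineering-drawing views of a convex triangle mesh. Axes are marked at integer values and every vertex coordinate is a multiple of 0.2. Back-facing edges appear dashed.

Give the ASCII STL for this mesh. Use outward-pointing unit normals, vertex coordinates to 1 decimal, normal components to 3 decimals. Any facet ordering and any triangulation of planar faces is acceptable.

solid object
 facet normal -0.848 -0.525 -0.075
  outer loop
   vertex 2.0 2.6 0.4
   vertex 2.6 1.0 4.8
   vertex 0.6 4.6 2.2
  endloop
 endfacet
 facet normal -0.460 -0.853 -0.247
  outer loop
   vertex 2.0 2.6 0.4
   vertex 5.0 0.4 2.4
   vertex 2.6 1.0 4.8
  endloop
 endfacet
 facet normal -0.382 0.392 0.837
  outer loop
   vertex 4.6 3.8 4.4
   vertex 0.6 4.6 2.2
   vertex 2.6 1.0 4.8
  endloop
 endfacet
 facet normal 0.620 -0.342 0.706
  outer loop
   vertex 4.6 3.8 4.4
   vertex 2.6 1.0 4.8
   vertex 5.0 0.4 2.4
  endloop
 endfacet
 facet normal -0.862 -0.176 -0.475
  outer loop
   vertex 1.0 4.8 1.4
   vertex 2.0 2.6 0.4
   vertex 0.6 4.6 2.2
  endloop
 endfacet
 facet normal 0.047 0.963 0.264
  outer loop
   vertex 1.0 4.8 1.4
   vertex 0.6 4.6 2.2
   vertex 4.6 3.8 4.4
  endloop
 endfacet
 facet normal 0.567 0.025 -0.823
  outer loop
   vertex 2.8 4.2 1.0
   vertex 5.0 0.4 2.4
   vertex 2.0 2.6 0.4
  endloop
 endfacet
 facet normal 0.847 0.340 -0.408
  outer loop
   vertex 2.8 4.2 1.0
   vertex 4.6 3.8 4.4
   vertex 5.0 0.4 2.4
  endloop
 endfacet
 facet normal -0.077 0.383 -0.920
  outer loop
   vertex 2.8 4.2 1.0
   vertex 2.0 2.6 0.4
   vertex 1.0 4.8 1.4
  endloop
 endfacet
 facet normal 0.290 0.957 -0.029
  outer loop
   vertex 3.8 4.0 3.0
   vertex 1.0 4.8 1.4
   vertex 4.6 3.8 4.4
  endloop
 endfacet
 facet normal 0.507 0.845 -0.169
  outer loop
   vertex 3.8 4.0 3.0
   vertex 4.6 3.8 4.4
   vertex 2.8 4.2 1.0
  endloop
 endfacet
 facet normal 0.304 0.951 -0.057
  outer loop
   vertex 3.8 4.0 3.0
   vertex 2.8 4.2 1.0
   vertex 1.0 4.8 1.4
  endloop
 endfacet
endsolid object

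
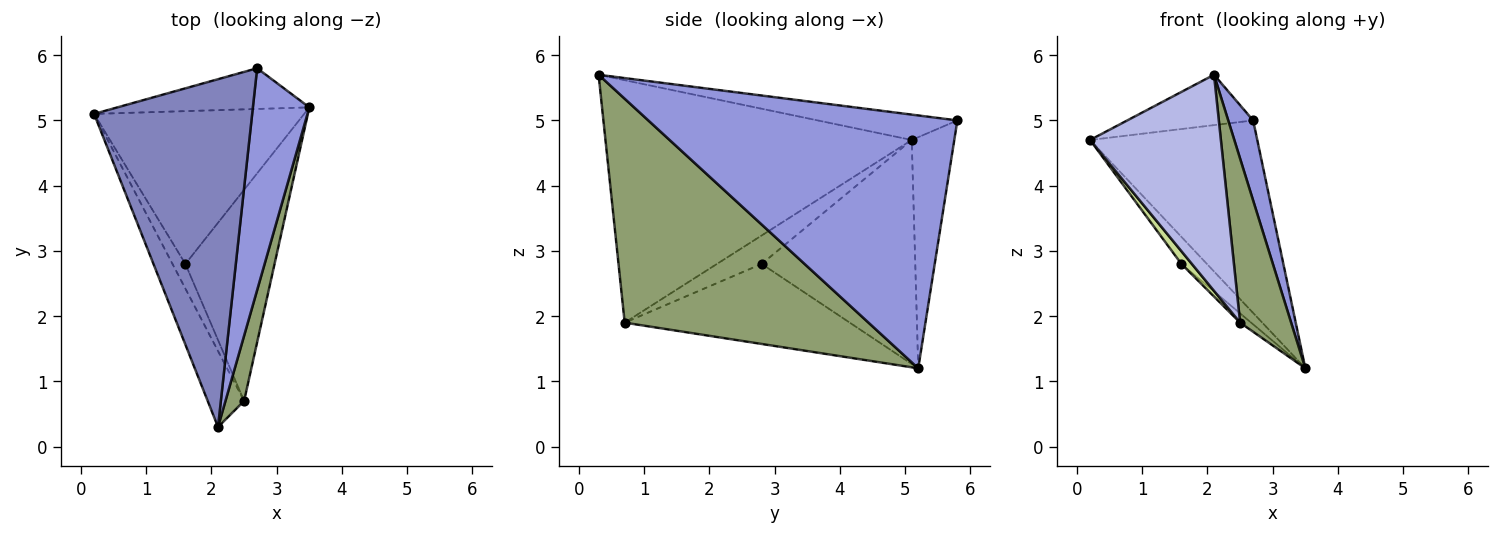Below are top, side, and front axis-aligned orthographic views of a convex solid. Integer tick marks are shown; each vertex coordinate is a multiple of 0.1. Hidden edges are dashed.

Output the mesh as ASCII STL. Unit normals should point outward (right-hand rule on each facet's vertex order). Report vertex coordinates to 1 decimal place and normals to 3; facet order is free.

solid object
 facet normal -0.242 0.949 -0.201
  outer loop
   vertex 2.7 5.8 5.0
   vertex 3.5 5.2 1.2
   vertex 0.2 5.1 4.7
  endloop
 endfacet
 facet normal -0.157 0.142 0.977
  outer loop
   vertex 2.7 5.8 5.0
   vertex 0.2 5.1 4.7
   vertex 2.1 0.3 5.7
  endloop
 endfacet
 facet normal 0.973 -0.078 0.217
  outer loop
   vertex 2.7 5.8 5.0
   vertex 2.1 0.3 5.7
   vertex 3.5 5.2 1.2
  endloop
 endfacet
 facet normal -0.911 -0.389 -0.137
  outer loop
   vertex 2.5 0.7 1.9
   vertex 2.1 0.3 5.7
   vertex 0.2 5.1 4.7
  endloop
 endfacet
 facet normal 0.976 -0.204 0.081
  outer loop
   vertex 2.5 0.7 1.9
   vertex 3.5 5.2 1.2
   vertex 2.1 0.3 5.7
  endloop
 endfacet
 facet normal -0.724 0.120 -0.679
  outer loop
   vertex 1.6 2.8 2.8
   vertex 0.2 5.1 4.7
   vertex 3.5 5.2 1.2
  endloop
 endfacet
 facet normal -0.891 -0.209 -0.404
  outer loop
   vertex 1.6 2.8 2.8
   vertex 2.5 0.7 1.9
   vertex 0.2 5.1 4.7
  endloop
 endfacet
 facet normal -0.668 0.033 -0.744
  outer loop
   vertex 1.6 2.8 2.8
   vertex 3.5 5.2 1.2
   vertex 2.5 0.7 1.9
  endloop
 endfacet
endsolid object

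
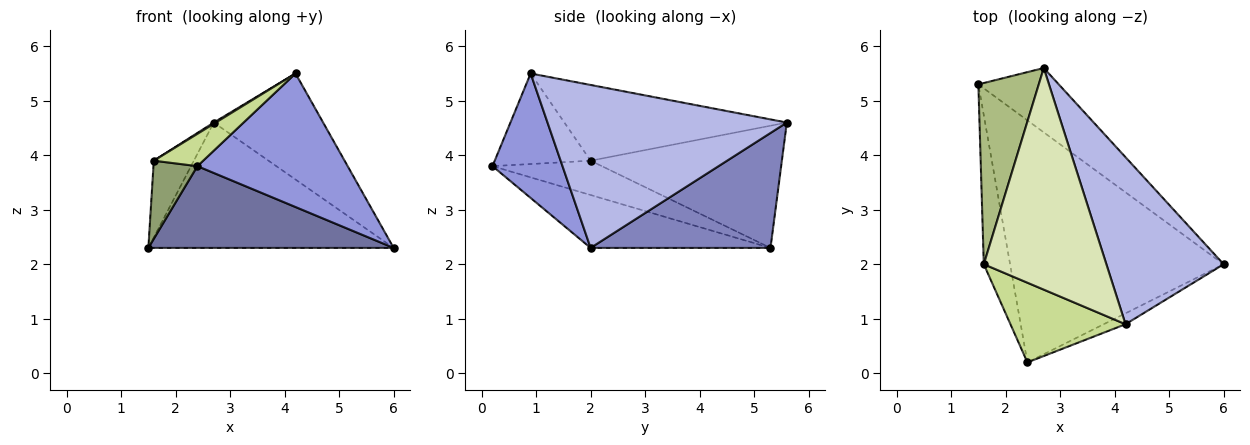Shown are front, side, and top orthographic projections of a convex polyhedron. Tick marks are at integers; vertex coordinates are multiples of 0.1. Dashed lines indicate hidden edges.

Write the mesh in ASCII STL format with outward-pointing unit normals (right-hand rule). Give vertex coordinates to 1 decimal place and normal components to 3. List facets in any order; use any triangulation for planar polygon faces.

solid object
 facet normal -0.229 -0.312 -0.922
  outer loop
   vertex 2.4 0.2 3.8
   vertex 1.5 5.3 2.3
   vertex 6.0 2.0 2.3
  endloop
 endfacet
 facet normal 0.546 0.745 -0.382
  outer loop
   vertex 2.7 5.6 4.6
   vertex 6.0 2.0 2.3
   vertex 1.5 5.3 2.3
  endloop
 endfacet
 facet normal 0.421 -0.904 -0.074
  outer loop
   vertex 4.2 0.9 5.5
   vertex 2.4 0.2 3.8
   vertex 6.0 2.0 2.3
  endloop
 endfacet
 facet normal 0.761 0.348 0.548
  outer loop
   vertex 4.2 0.9 5.5
   vertex 6.0 2.0 2.3
   vertex 2.7 5.6 4.6
  endloop
 endfacet
 facet normal -0.756 -0.304 -0.580
  outer loop
   vertex 1.6 2.0 3.9
   vertex 1.5 5.3 2.3
   vertex 2.4 0.2 3.8
  endloop
 endfacet
 facet normal -0.881 0.185 0.436
  outer loop
   vertex 1.6 2.0 3.9
   vertex 2.7 5.6 4.6
   vertex 1.5 5.3 2.3
  endloop
 endfacet
 facet normal -0.589 -0.303 0.749
  outer loop
   vertex 1.6 2.0 3.9
   vertex 2.4 0.2 3.8
   vertex 4.2 0.9 5.5
  endloop
 endfacet
 facet normal -0.526 -0.005 0.851
  outer loop
   vertex 1.6 2.0 3.9
   vertex 4.2 0.9 5.5
   vertex 2.7 5.6 4.6
  endloop
 endfacet
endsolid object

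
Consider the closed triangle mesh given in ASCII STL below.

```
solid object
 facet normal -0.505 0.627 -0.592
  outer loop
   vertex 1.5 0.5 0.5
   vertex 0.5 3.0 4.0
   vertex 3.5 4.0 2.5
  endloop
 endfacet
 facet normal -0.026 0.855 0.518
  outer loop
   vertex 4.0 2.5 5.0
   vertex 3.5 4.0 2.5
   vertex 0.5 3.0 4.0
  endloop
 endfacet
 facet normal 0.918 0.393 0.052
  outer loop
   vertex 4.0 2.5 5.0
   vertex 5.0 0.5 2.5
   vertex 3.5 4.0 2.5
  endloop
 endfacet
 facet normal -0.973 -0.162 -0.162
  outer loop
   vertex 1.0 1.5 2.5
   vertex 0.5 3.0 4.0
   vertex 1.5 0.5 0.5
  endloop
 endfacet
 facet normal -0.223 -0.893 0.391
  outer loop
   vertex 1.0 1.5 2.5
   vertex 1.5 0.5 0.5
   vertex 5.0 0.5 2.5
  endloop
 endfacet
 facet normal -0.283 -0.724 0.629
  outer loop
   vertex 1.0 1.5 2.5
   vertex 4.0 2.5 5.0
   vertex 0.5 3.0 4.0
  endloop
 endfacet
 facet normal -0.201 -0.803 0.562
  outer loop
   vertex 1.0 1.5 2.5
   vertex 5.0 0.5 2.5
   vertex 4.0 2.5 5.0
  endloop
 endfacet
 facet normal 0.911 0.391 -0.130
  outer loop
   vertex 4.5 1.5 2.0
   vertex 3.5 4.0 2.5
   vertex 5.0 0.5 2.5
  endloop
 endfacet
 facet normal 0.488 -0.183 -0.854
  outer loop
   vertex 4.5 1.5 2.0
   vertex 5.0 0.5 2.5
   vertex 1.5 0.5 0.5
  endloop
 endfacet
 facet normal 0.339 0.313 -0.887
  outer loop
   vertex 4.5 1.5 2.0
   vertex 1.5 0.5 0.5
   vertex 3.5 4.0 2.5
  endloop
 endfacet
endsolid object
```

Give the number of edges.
15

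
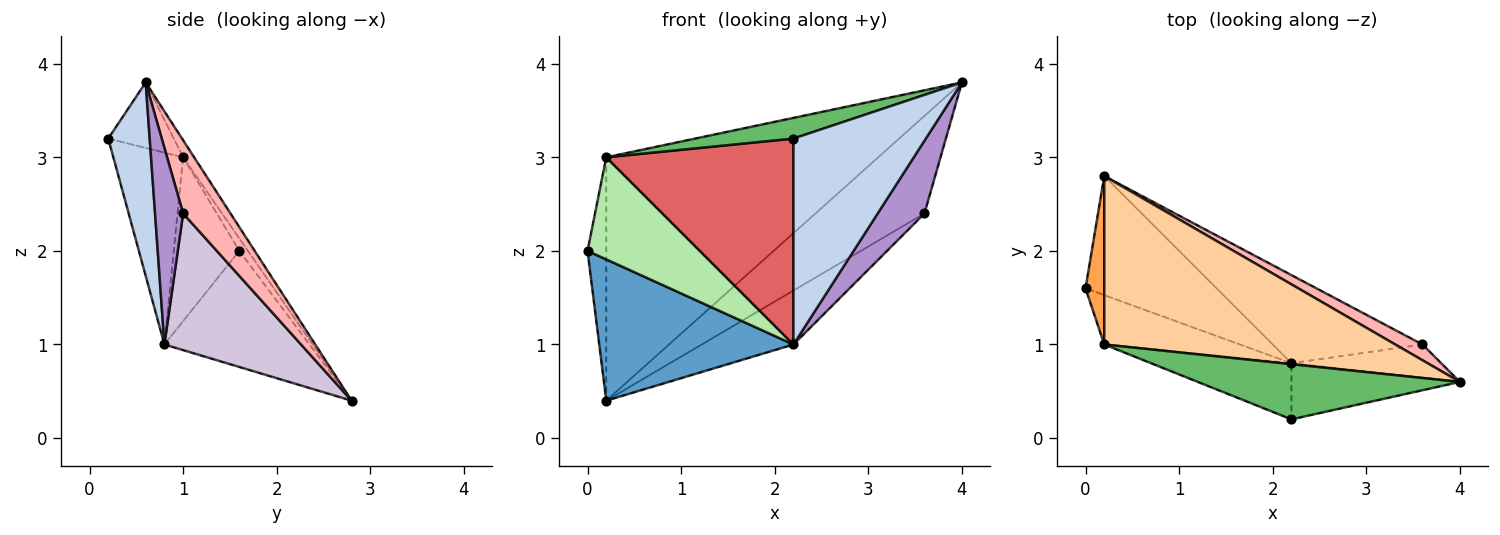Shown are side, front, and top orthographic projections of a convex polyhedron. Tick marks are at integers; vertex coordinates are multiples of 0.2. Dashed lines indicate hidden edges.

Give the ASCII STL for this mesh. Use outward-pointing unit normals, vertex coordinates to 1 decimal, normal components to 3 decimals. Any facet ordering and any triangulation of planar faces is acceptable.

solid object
 facet normal -0.496 -0.664 -0.560
  outer loop
   vertex 2.2 0.8 1.0
   vertex 0.0 1.6 2.0
   vertex 0.2 2.8 0.4
  endloop
 endfacet
 facet normal 0.289 -0.924 -0.252
  outer loop
   vertex 2.2 0.8 1.0
   vertex 4.0 0.6 3.8
   vertex 2.2 0.2 3.2
  endloop
 endfacet
 facet normal -0.355 0.769 0.532
  outer loop
   vertex 0.2 1.0 3.0
   vertex 0.2 2.8 0.4
   vertex 0.0 1.6 2.0
  endloop
 endfacet
 facet normal -0.033 0.822 0.569
  outer loop
   vertex 0.2 1.0 3.0
   vertex 4.0 0.6 3.8
   vertex 0.2 2.8 0.4
  endloop
 endfacet
 facet normal -0.228 -0.342 0.912
  outer loop
   vertex 0.2 1.0 3.0
   vertex 2.2 0.2 3.2
   vertex 4.0 0.6 3.8
  endloop
 endfacet
 facet normal -0.465 -0.797 -0.385
  outer loop
   vertex 0.2 1.0 3.0
   vertex 0.0 1.6 2.0
   vertex 2.2 0.8 1.0
  endloop
 endfacet
 facet normal -0.338 -0.908 -0.248
  outer loop
   vertex 0.2 1.0 3.0
   vertex 2.2 0.8 1.0
   vertex 2.2 0.2 3.2
  endloop
 endfacet
 facet normal 0.394 0.907 0.147
  outer loop
   vertex 3.6 1.0 2.4
   vertex 0.2 2.8 0.4
   vertex 4.0 0.6 3.8
  endloop
 endfacet
 facet normal 0.479 -0.798 -0.365
  outer loop
   vertex 3.6 1.0 2.4
   vertex 4.0 0.6 3.8
   vertex 2.2 0.8 1.0
  endloop
 endfacet
 facet normal 0.614 0.412 -0.673
  outer loop
   vertex 3.6 1.0 2.4
   vertex 2.2 0.8 1.0
   vertex 0.2 2.8 0.4
  endloop
 endfacet
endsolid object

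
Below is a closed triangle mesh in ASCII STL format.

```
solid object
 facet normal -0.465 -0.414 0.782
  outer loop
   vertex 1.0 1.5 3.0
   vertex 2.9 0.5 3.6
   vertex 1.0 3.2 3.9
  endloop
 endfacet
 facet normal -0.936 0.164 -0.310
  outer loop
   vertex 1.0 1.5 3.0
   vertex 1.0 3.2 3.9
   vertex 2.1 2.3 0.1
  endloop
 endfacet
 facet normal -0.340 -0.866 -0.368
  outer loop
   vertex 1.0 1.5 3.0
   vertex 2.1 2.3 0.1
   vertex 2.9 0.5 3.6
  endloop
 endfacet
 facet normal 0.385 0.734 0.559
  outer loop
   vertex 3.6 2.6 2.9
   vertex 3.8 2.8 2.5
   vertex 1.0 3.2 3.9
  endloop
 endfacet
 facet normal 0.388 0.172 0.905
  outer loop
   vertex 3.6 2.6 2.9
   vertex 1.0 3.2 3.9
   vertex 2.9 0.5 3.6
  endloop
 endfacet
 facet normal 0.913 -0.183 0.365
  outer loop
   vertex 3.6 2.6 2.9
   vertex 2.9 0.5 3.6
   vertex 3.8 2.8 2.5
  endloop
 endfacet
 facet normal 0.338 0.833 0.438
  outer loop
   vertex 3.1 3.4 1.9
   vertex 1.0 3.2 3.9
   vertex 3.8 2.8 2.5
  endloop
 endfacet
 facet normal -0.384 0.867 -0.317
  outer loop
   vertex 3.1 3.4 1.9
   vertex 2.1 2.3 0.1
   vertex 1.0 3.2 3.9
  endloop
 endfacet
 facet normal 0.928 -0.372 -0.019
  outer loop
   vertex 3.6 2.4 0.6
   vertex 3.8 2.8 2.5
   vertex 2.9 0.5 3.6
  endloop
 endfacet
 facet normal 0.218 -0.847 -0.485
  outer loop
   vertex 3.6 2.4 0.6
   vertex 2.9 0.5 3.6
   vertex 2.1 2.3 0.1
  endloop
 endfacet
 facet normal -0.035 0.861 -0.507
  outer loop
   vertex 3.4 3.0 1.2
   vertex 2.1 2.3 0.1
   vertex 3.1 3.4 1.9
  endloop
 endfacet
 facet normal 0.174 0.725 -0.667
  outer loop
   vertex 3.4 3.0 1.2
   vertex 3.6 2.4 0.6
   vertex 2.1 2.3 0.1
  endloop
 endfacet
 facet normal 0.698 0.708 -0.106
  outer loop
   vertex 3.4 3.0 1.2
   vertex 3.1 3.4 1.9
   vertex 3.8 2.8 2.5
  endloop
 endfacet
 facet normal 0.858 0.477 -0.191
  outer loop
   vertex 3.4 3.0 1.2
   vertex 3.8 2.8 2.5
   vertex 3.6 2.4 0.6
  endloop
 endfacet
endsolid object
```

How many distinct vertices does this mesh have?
9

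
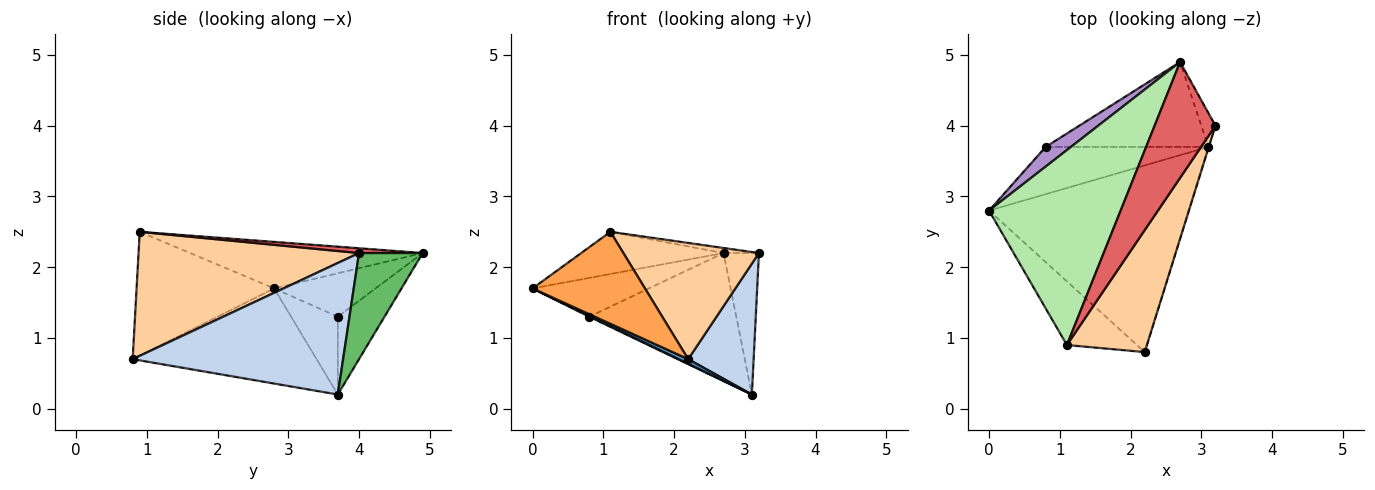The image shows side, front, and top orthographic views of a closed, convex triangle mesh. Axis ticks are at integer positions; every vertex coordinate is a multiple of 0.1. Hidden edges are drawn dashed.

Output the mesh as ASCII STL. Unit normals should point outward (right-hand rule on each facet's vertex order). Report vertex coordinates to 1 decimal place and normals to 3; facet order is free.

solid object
 facet normal -0.430 -0.022 -0.902
  outer loop
   vertex 3.1 3.7 0.2
   vertex 2.2 0.8 0.7
   vertex 0.0 2.8 1.7
  endloop
 endfacet
 facet normal 0.955 -0.297 -0.003
  outer loop
   vertex 3.1 3.7 0.2
   vertex 3.2 4.0 2.2
   vertex 2.2 0.8 0.7
  endloop
 endfacet
 facet normal -0.709 -0.580 -0.401
  outer loop
   vertex 1.1 0.9 2.5
   vertex 0.0 2.8 1.7
   vertex 2.2 0.8 0.7
  endloop
 endfacet
 facet normal 0.746 -0.459 0.482
  outer loop
   vertex 1.1 0.9 2.5
   vertex 2.2 0.8 0.7
   vertex 3.2 4.0 2.2
  endloop
 endfacet
 facet normal 0.868 0.482 -0.116
  outer loop
   vertex 2.7 4.9 2.2
   vertex 3.2 4.0 2.2
   vertex 3.1 3.7 0.2
  endloop
 endfacet
 facet normal -0.327 0.200 0.924
  outer loop
   vertex 2.7 4.9 2.2
   vertex 0.0 2.8 1.7
   vertex 1.1 0.9 2.5
  endloop
 endfacet
 facet normal 0.078 0.043 0.996
  outer loop
   vertex 2.7 4.9 2.2
   vertex 1.1 0.9 2.5
   vertex 3.2 4.0 2.2
  endloop
 endfacet
 facet normal -0.431 -0.017 -0.902
  outer loop
   vertex 0.8 3.7 1.3
   vertex 3.1 3.7 0.2
   vertex 0.0 2.8 1.7
  endloop
 endfacet
 facet normal -0.614 0.704 0.357
  outer loop
   vertex 0.8 3.7 1.3
   vertex 0.0 2.8 1.7
   vertex 2.7 4.9 2.2
  endloop
 endfacet
 facet normal -0.256 0.806 -0.534
  outer loop
   vertex 0.8 3.7 1.3
   vertex 2.7 4.9 2.2
   vertex 3.1 3.7 0.2
  endloop
 endfacet
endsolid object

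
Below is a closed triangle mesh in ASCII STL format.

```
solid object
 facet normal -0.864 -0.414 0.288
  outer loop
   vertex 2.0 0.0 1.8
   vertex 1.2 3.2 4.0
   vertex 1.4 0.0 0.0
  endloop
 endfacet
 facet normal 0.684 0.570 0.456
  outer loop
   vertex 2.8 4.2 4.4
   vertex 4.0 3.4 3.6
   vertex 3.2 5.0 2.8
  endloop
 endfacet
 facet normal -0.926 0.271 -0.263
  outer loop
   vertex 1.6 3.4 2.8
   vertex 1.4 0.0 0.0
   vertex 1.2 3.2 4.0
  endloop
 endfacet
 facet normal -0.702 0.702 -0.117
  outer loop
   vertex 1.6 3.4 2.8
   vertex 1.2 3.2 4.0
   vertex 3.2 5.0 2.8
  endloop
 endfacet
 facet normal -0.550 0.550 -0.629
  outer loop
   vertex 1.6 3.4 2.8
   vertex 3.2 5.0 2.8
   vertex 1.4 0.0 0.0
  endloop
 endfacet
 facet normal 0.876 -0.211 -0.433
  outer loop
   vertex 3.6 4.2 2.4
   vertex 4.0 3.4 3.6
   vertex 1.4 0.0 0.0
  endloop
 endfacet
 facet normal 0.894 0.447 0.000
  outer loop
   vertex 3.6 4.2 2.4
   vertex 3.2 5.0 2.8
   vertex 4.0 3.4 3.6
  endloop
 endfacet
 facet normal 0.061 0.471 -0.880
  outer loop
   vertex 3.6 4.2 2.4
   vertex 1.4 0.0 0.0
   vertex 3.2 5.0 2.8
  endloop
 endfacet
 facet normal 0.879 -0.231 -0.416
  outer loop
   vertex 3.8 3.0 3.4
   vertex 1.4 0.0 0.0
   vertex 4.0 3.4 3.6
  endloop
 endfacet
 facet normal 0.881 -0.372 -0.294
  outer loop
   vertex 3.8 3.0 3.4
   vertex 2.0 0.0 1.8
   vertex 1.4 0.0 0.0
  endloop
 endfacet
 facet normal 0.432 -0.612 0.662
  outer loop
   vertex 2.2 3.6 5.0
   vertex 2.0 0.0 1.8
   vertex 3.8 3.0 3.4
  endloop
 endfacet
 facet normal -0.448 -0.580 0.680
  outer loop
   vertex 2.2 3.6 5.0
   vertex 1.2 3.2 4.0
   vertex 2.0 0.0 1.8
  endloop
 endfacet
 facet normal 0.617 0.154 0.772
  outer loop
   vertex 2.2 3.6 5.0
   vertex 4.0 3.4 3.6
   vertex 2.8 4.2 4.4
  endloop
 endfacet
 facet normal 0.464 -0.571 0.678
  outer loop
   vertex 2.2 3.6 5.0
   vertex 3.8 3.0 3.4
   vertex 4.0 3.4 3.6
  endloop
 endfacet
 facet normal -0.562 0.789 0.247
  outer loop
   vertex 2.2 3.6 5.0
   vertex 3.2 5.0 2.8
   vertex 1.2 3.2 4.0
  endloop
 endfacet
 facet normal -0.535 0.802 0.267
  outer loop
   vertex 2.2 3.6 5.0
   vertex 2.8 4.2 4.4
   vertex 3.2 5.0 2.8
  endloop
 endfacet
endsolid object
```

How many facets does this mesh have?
16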